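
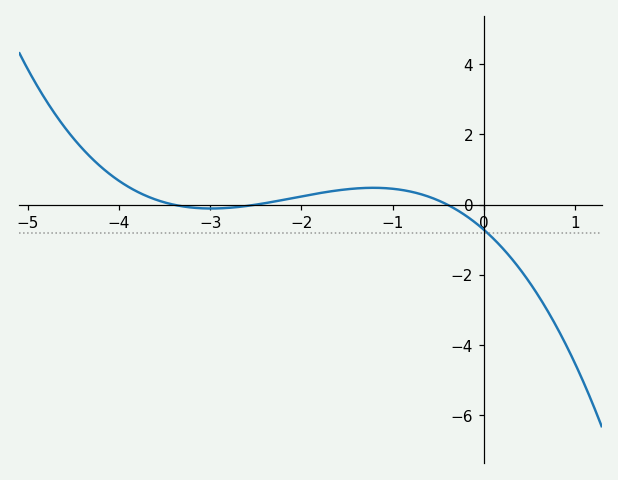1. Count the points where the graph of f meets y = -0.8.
1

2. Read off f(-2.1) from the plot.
0.186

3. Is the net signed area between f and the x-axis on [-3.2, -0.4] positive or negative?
positive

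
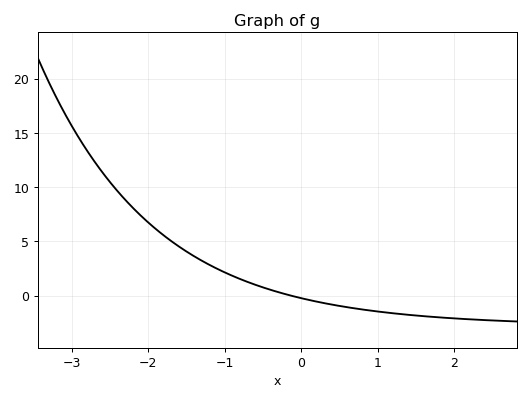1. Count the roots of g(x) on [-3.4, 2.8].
1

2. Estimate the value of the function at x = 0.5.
-0.934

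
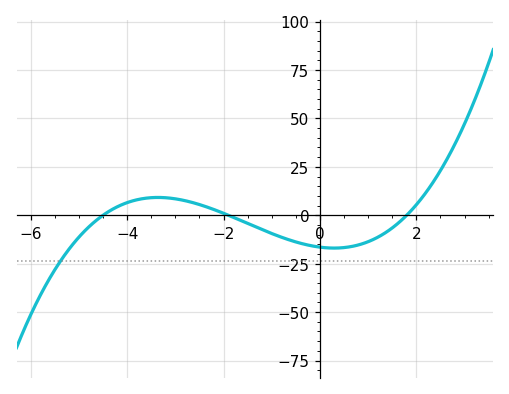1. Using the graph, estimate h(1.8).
0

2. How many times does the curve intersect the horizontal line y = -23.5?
1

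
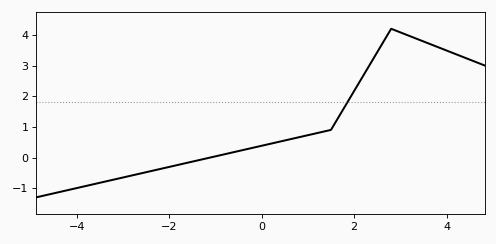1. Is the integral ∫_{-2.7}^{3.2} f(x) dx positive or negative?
positive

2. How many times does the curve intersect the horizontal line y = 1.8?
1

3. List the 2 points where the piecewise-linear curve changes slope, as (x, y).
(1.5, 0.9); (2.8, 4.2)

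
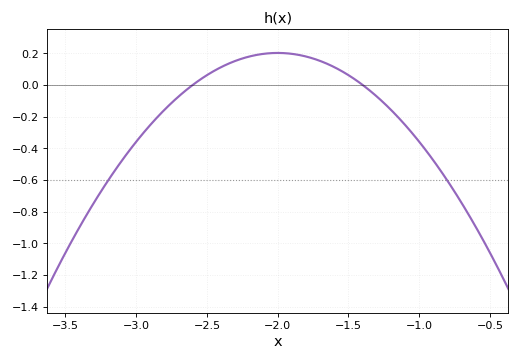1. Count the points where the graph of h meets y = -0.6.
2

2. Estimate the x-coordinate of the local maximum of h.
-2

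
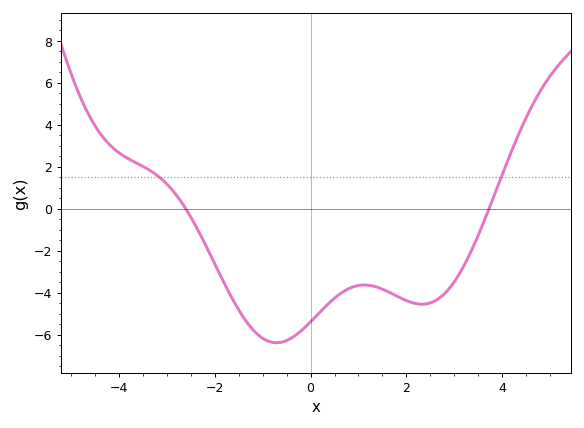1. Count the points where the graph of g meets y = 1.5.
2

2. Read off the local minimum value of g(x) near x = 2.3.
-4.55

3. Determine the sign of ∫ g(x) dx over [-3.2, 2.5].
negative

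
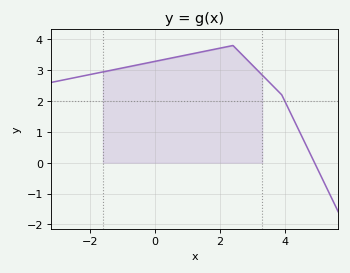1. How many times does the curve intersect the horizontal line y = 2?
1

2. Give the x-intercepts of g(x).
5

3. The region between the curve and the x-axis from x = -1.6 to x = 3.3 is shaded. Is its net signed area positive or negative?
positive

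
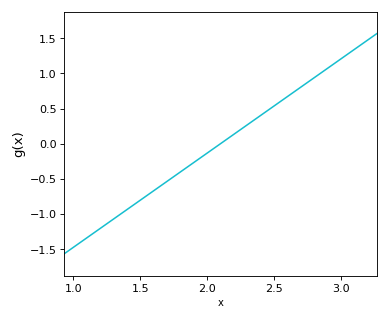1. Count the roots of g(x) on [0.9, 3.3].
1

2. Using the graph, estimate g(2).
-0.134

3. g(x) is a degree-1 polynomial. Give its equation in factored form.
y = 1.34(x - 2.1)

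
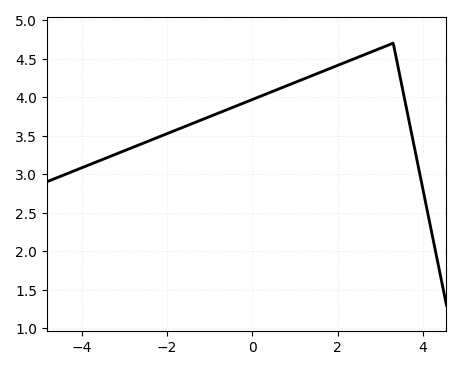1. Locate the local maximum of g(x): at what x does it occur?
3.2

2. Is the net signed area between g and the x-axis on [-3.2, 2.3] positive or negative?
positive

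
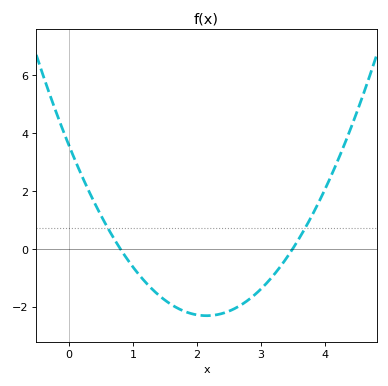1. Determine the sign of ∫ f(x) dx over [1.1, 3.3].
negative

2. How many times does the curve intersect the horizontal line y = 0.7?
2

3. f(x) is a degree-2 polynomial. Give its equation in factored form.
y = 1.27(x - 0.8)(x - 3.5)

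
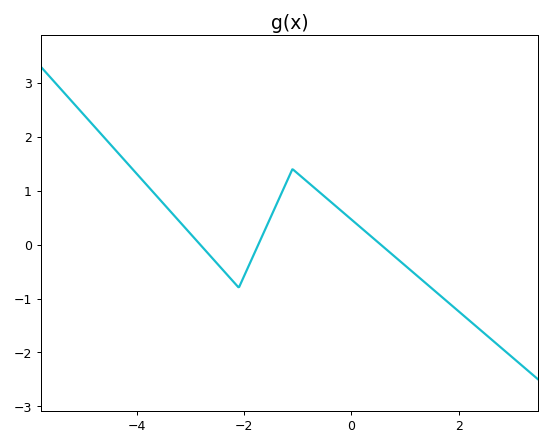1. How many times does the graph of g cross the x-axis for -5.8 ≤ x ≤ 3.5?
3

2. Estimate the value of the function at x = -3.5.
0.753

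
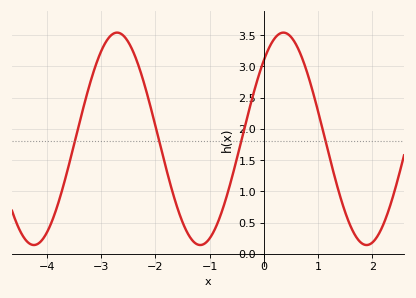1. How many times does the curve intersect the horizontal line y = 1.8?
4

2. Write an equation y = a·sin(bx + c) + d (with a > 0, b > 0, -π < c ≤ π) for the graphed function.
y = 1.7sin(2.05x + 0.832) + 1.84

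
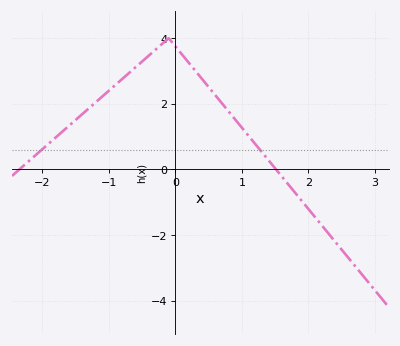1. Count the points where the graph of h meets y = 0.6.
2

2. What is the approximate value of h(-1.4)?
1.6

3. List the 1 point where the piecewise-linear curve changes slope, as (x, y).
(-0.1, 4)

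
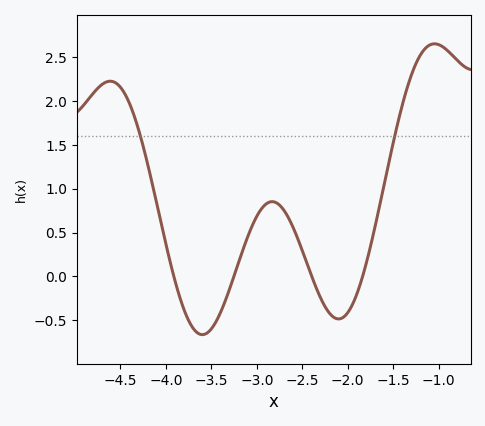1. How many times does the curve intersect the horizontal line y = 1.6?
2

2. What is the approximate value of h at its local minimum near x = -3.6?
-0.65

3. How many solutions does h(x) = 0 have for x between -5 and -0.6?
4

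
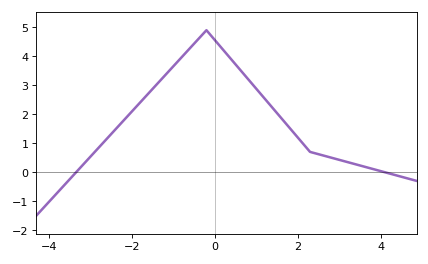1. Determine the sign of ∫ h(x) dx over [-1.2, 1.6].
positive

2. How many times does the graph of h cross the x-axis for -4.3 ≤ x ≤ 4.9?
2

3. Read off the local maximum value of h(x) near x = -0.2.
4.9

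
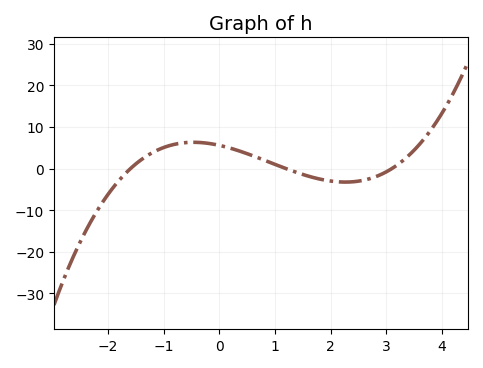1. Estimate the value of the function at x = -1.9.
-4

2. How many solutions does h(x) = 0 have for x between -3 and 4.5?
3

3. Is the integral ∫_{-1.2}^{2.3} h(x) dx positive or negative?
positive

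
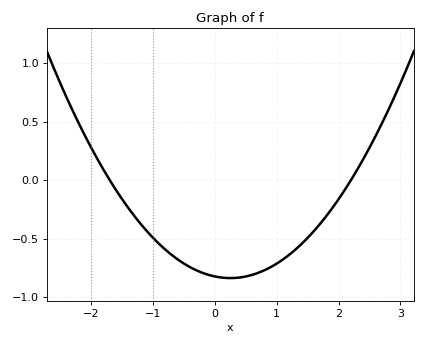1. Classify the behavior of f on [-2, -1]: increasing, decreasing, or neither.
decreasing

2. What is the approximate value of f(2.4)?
0.18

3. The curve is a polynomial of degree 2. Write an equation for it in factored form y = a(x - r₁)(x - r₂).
y = 0.22(x + 1.7)(x - 2.2)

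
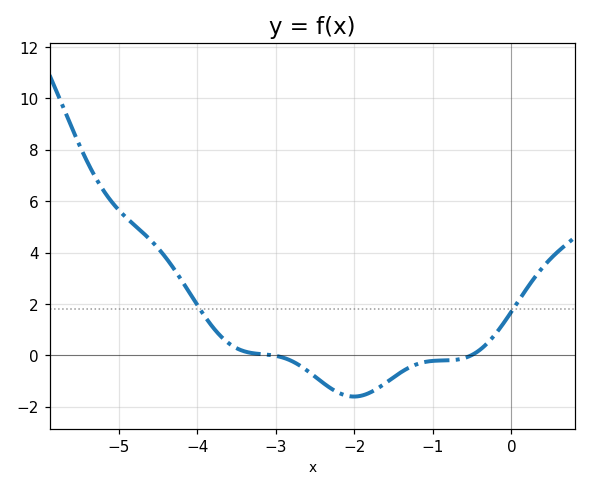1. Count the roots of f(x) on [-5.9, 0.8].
2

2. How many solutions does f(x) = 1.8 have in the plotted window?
2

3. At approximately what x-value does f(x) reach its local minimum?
-2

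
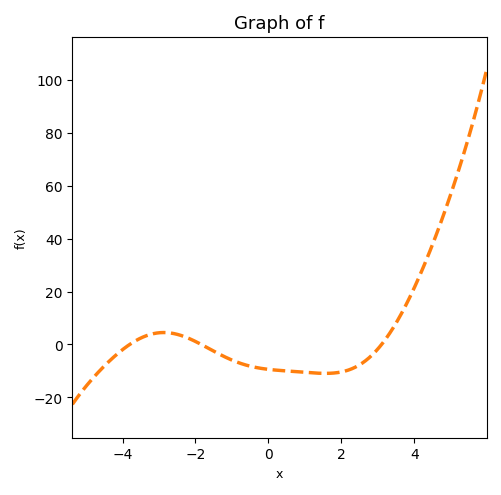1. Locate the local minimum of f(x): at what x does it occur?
1.6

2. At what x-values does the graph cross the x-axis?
-3.8, -1.8, 3.2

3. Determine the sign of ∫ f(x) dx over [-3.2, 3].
negative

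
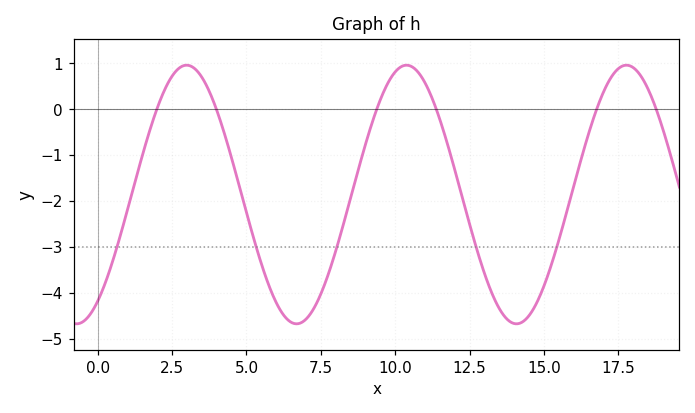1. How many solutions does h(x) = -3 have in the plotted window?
5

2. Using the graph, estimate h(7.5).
-4.03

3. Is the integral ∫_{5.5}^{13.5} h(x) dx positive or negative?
negative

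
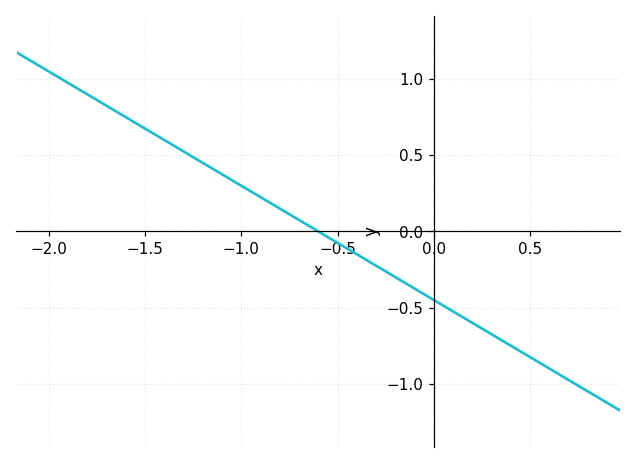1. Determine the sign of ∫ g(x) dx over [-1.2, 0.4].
negative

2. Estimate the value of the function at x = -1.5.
0.7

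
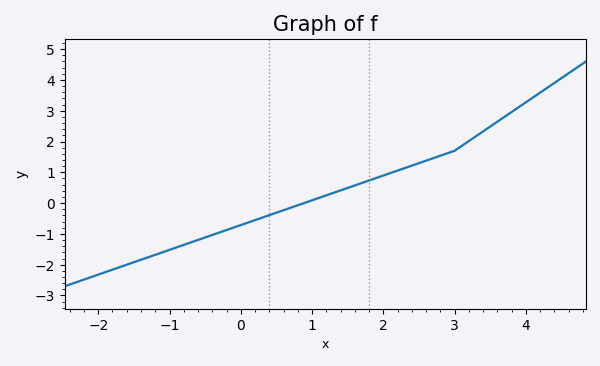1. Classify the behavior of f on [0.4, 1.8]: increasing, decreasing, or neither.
increasing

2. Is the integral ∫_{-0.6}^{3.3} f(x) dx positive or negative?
positive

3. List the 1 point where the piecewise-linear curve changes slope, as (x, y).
(3, 1.7)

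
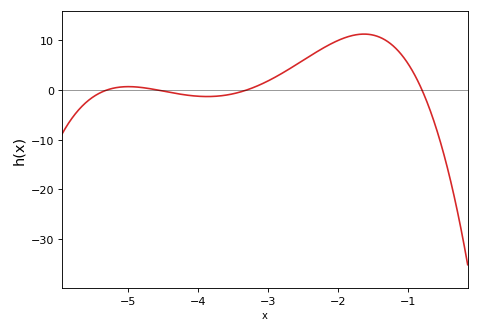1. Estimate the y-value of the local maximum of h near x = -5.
1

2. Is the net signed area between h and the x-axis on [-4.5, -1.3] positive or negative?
positive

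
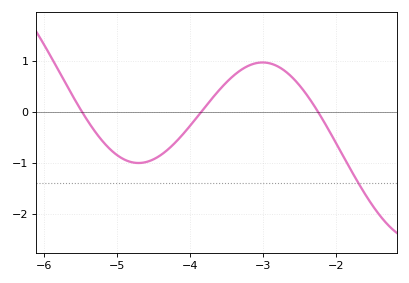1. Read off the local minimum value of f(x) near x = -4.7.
-1.01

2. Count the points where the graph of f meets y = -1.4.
1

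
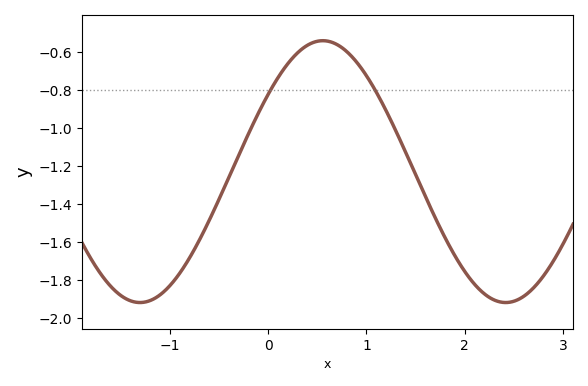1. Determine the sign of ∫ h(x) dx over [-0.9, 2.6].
negative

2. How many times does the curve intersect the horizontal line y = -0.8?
2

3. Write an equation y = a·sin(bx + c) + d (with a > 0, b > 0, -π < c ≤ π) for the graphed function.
y = 0.69sin(1.69x + 0.63) - 1.23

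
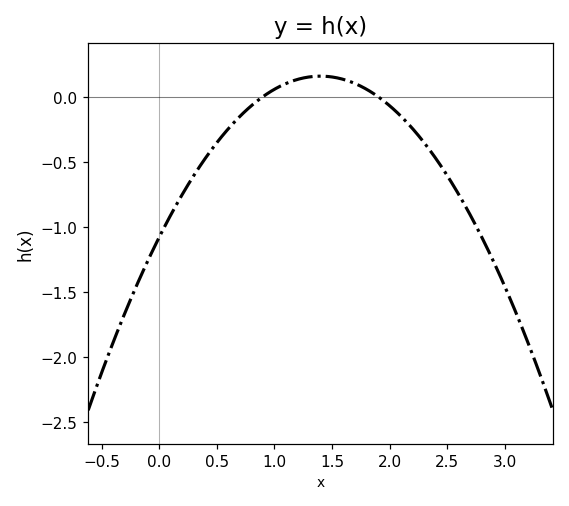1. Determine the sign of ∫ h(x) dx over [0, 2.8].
negative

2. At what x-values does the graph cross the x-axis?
0.9, 1.9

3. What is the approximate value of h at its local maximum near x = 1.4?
0.15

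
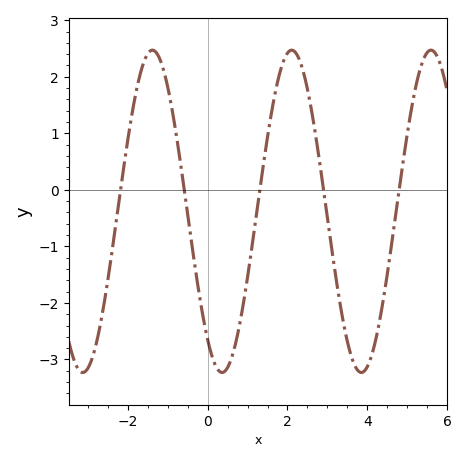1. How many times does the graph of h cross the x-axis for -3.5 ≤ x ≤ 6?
5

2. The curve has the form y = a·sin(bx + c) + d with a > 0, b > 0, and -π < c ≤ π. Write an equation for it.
y = 2.85sin(1.8x - 2.2) - 0.38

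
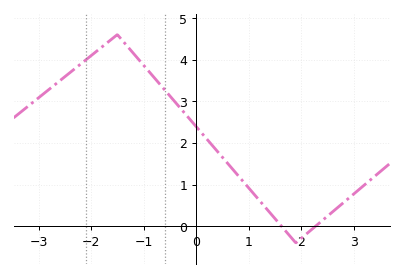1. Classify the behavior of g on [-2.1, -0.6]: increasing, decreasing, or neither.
neither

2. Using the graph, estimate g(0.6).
1.5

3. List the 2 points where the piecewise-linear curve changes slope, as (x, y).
(-1.5, 4.6); (1.9, -0.4)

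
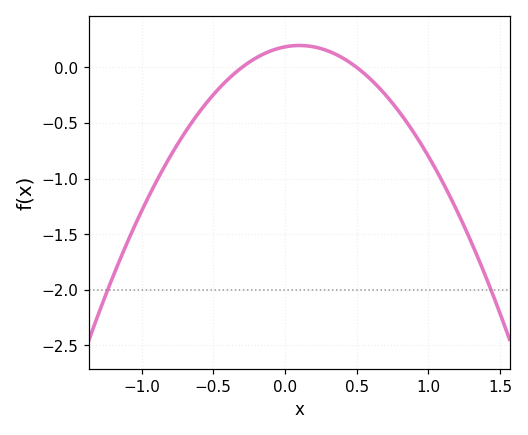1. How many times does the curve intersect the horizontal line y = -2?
2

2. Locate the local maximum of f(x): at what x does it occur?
0.1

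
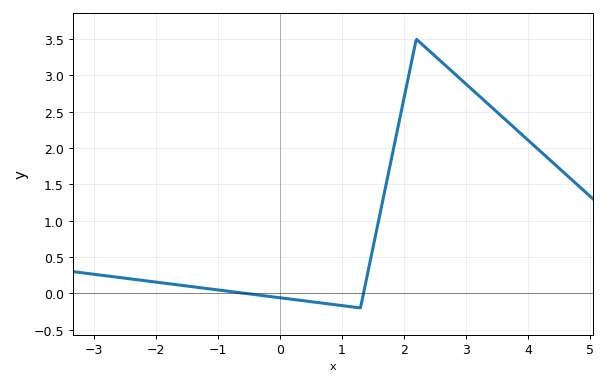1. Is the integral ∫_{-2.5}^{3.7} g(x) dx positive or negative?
positive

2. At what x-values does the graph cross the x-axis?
-0.6, 1.4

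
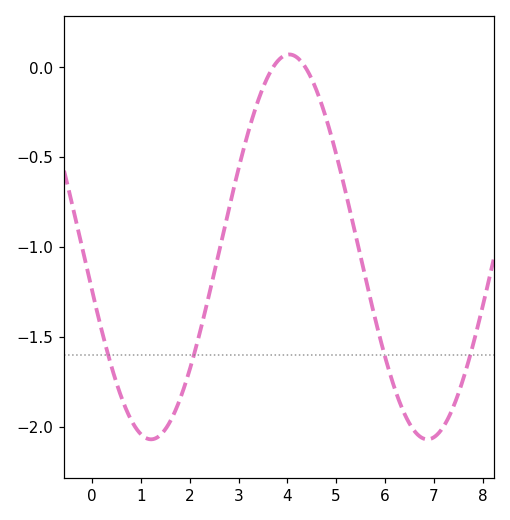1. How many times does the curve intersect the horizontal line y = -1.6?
4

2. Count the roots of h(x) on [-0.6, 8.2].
2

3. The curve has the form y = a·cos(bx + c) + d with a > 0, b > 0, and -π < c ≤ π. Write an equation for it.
y = 1.07cos(1.1x + 1.8) - 1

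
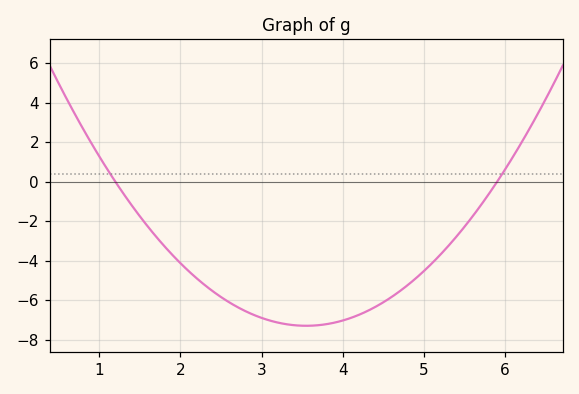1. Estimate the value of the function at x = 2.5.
-5.8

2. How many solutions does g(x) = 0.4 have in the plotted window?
2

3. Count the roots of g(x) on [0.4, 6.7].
2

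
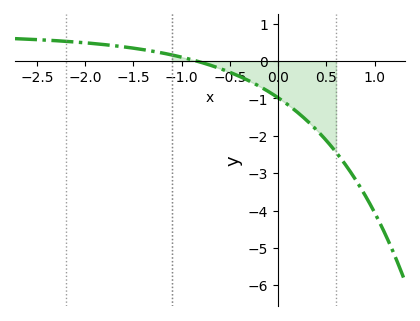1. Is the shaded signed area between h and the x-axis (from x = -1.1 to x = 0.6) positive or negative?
negative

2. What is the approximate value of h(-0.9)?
0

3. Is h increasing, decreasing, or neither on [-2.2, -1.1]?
decreasing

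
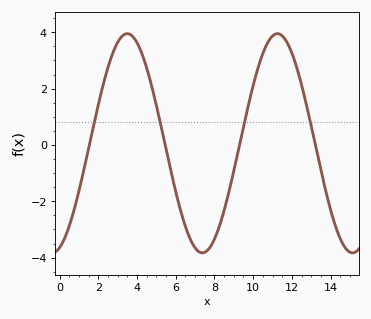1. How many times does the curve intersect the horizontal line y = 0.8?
4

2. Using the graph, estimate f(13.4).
-0.589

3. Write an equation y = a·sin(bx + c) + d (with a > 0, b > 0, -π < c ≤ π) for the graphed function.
y = 3.89sin(0.81x - 1.26) + 0.06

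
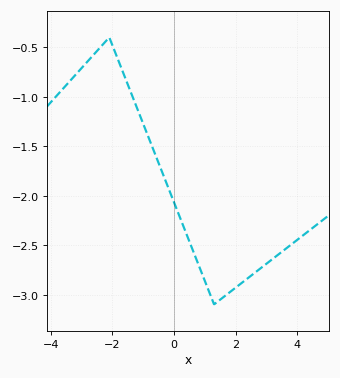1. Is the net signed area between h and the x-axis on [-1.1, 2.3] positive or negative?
negative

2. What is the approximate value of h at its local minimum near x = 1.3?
-3.1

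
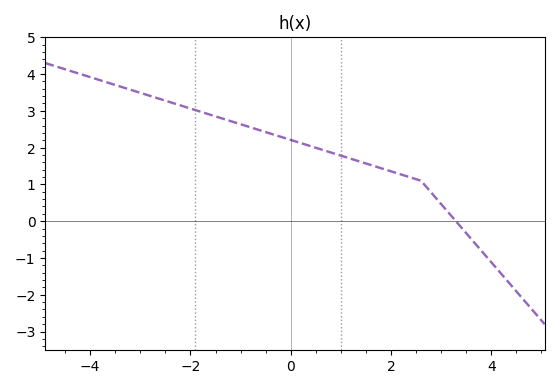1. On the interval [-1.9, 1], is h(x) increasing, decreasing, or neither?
decreasing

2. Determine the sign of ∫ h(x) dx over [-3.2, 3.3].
positive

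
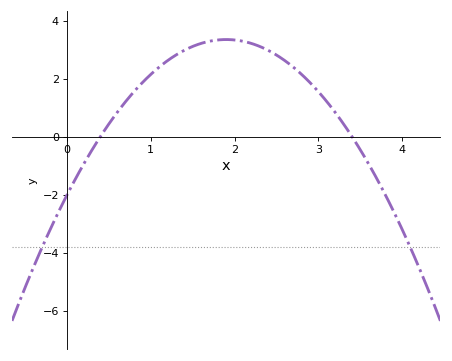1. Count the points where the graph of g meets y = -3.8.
2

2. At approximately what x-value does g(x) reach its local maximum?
1.9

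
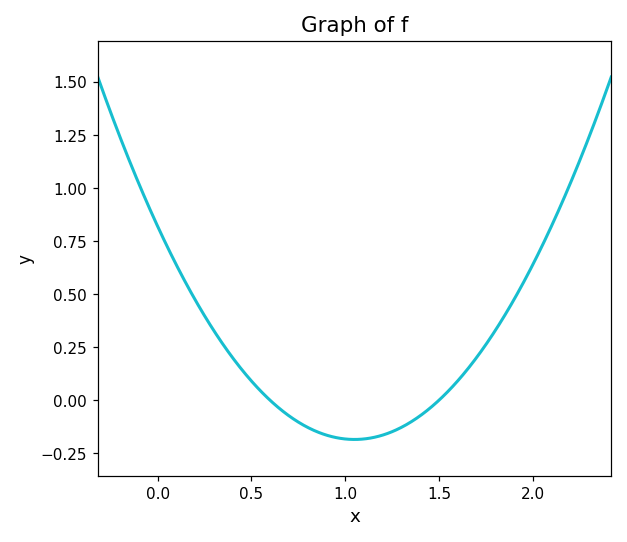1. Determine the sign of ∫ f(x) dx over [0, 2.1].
positive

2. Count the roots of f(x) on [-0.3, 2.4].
2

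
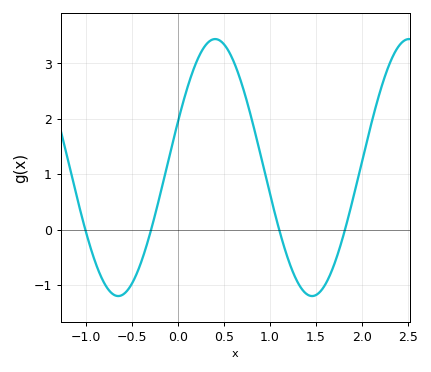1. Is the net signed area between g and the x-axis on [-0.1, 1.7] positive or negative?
positive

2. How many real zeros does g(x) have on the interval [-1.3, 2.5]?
4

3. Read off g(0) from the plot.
1.94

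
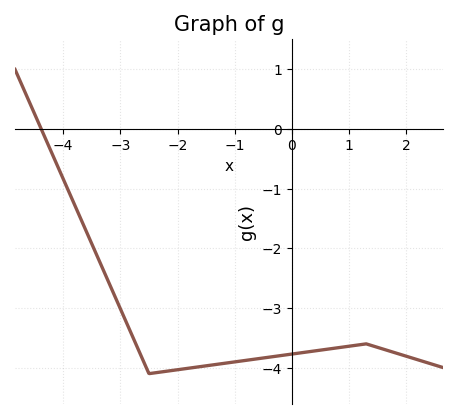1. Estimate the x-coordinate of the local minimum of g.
-2.5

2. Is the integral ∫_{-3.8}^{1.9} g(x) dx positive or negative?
negative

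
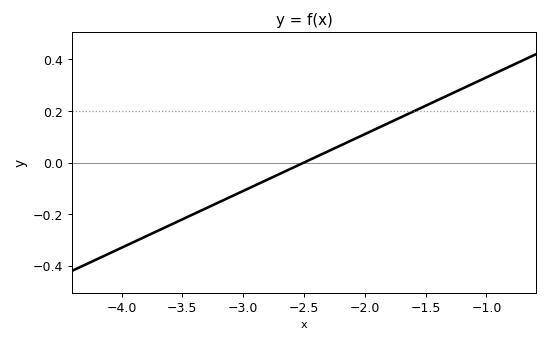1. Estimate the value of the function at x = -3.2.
-0.16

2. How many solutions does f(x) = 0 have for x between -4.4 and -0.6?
1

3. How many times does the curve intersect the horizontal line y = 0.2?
1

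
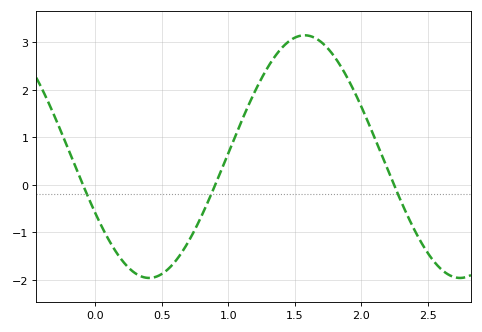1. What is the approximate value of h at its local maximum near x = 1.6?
3.1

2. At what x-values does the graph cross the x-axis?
-0.1, 0.9, 2.25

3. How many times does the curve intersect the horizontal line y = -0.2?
3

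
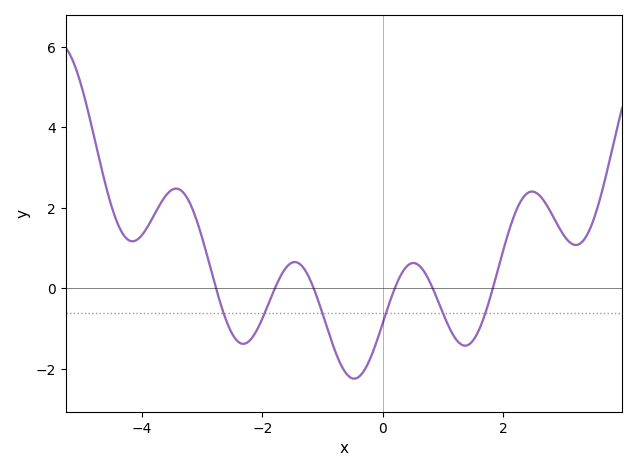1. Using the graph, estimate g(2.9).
1.6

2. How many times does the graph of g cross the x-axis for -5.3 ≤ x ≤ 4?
6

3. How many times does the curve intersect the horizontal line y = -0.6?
6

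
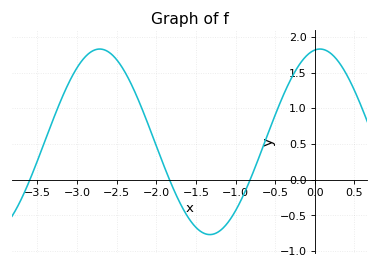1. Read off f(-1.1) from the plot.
-0.6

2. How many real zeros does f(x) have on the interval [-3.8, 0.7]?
3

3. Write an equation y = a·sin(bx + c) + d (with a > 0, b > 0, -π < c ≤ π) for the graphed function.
y = 1.3sin(2.3x + 1.4) + 0.53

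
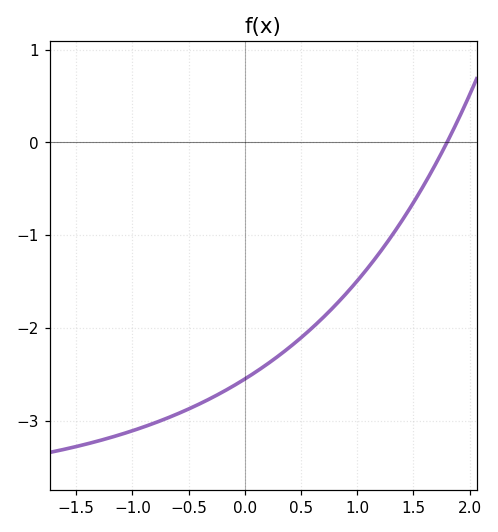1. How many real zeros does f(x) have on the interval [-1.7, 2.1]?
1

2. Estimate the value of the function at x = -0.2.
-2.7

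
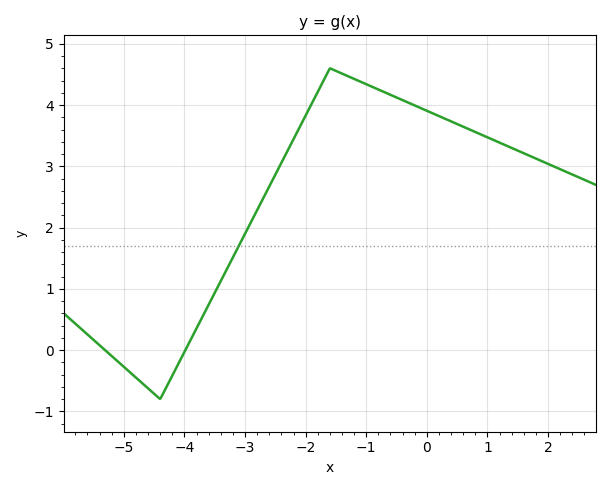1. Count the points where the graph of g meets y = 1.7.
1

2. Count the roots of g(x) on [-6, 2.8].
2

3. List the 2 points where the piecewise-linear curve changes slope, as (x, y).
(-4.4, -0.8); (-1.6, 4.6)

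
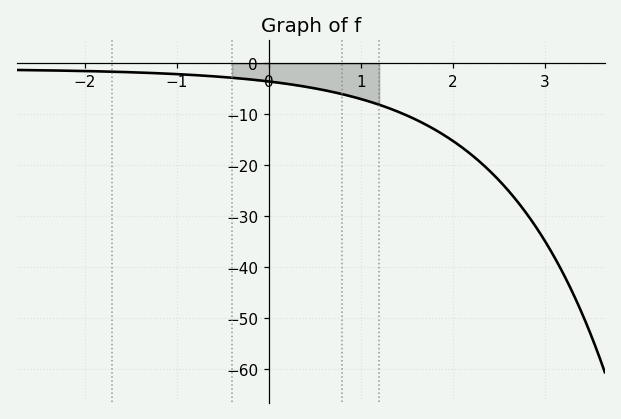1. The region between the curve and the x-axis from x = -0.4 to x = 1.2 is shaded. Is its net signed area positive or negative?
negative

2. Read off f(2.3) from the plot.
-19.4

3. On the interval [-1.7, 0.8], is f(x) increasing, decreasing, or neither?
decreasing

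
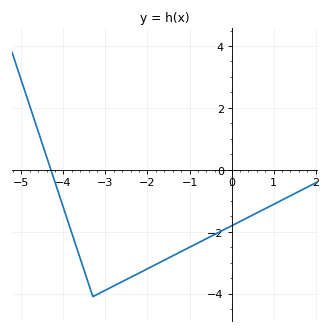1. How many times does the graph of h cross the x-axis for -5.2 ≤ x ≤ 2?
1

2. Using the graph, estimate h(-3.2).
-4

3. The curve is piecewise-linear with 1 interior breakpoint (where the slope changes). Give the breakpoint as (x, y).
(-3.3, -4.1)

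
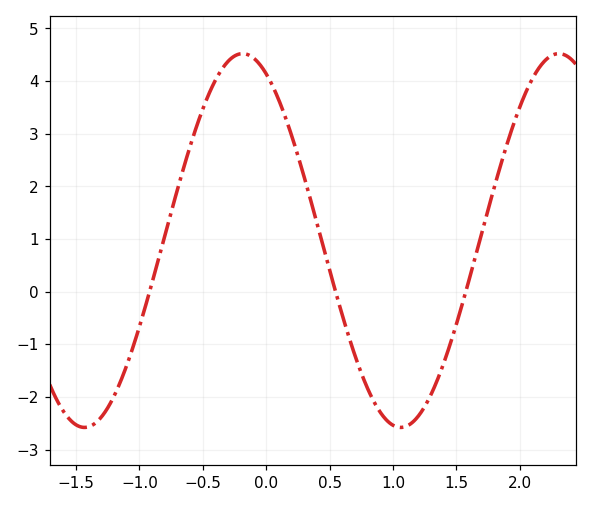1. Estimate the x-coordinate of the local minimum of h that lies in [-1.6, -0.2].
-1.4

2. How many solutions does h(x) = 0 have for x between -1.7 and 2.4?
3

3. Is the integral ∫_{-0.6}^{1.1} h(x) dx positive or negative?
positive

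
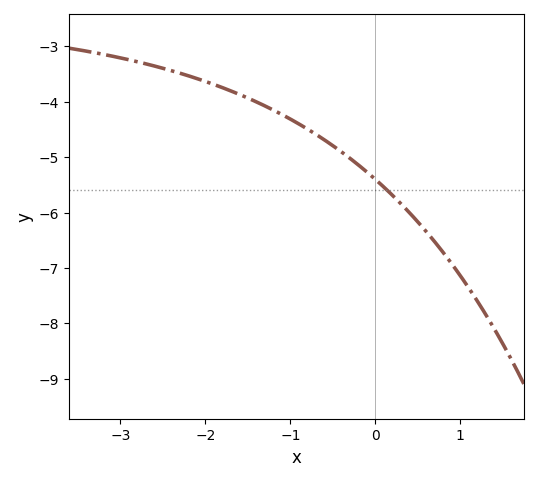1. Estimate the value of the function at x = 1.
-7.14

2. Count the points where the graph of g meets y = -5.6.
1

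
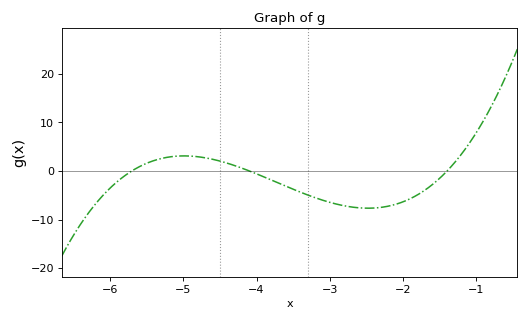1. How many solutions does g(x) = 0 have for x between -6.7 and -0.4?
3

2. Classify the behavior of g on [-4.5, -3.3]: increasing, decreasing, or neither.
decreasing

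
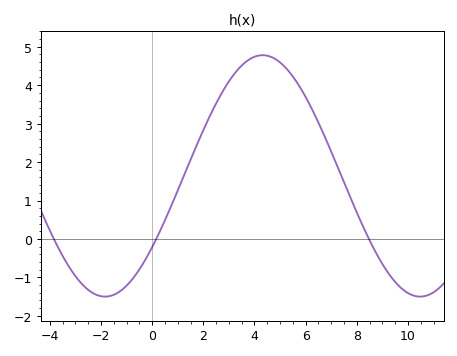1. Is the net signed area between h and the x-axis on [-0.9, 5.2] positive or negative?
positive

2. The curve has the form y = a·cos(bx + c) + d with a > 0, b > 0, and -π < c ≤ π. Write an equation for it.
y = 3.14cos(0.51x - 2.2) + 1.64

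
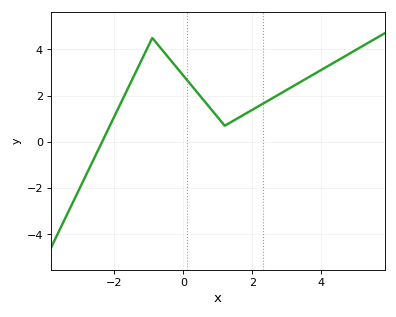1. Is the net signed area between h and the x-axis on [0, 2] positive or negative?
positive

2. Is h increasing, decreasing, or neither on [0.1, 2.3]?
neither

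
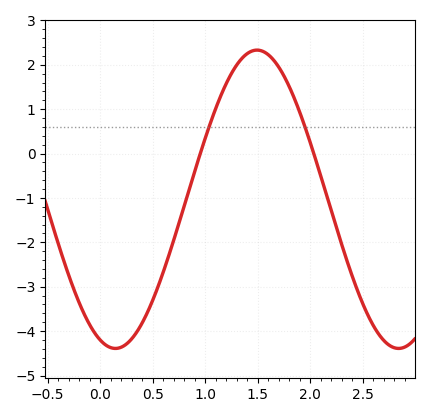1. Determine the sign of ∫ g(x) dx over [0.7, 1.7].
positive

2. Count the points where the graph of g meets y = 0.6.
2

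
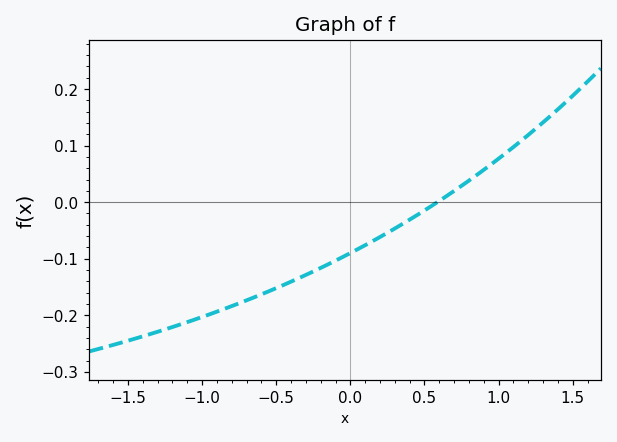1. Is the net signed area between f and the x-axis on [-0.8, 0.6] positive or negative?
negative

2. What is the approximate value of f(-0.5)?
-0.152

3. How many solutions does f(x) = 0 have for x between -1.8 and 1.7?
1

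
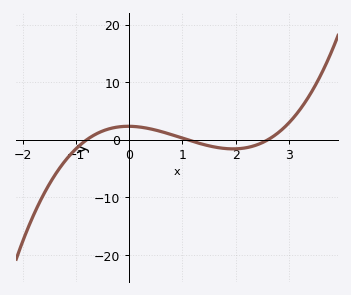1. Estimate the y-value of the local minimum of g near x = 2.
-1.56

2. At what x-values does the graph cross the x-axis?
-0.8, 1.1, 2.6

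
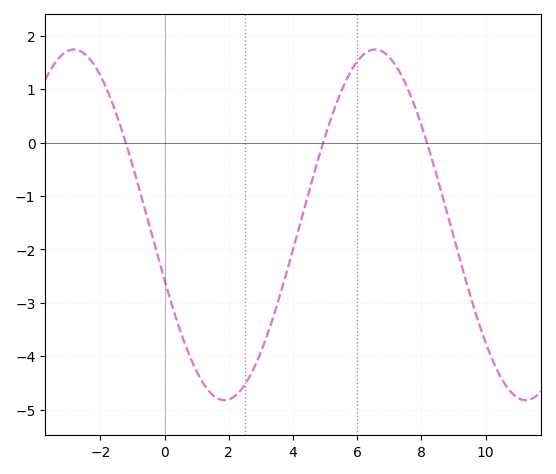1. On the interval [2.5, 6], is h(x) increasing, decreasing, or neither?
increasing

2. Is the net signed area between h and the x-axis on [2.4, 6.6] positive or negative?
negative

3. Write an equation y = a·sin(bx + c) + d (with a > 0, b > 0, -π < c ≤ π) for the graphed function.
y = 3.28sin(0.67x - 2.8) - 1.54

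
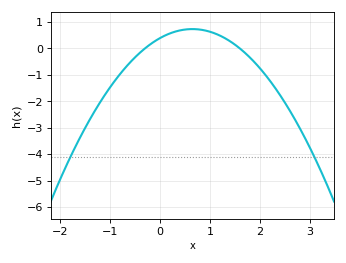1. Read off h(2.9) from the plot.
-3.4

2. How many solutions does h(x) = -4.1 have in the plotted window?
2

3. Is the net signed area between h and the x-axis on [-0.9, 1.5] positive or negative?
positive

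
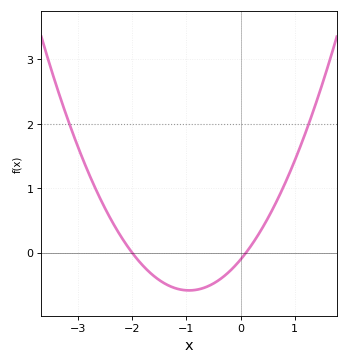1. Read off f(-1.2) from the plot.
-0.6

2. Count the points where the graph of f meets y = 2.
2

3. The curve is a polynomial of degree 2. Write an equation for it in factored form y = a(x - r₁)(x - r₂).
y = 0.53(x + 2)(x - 0.1)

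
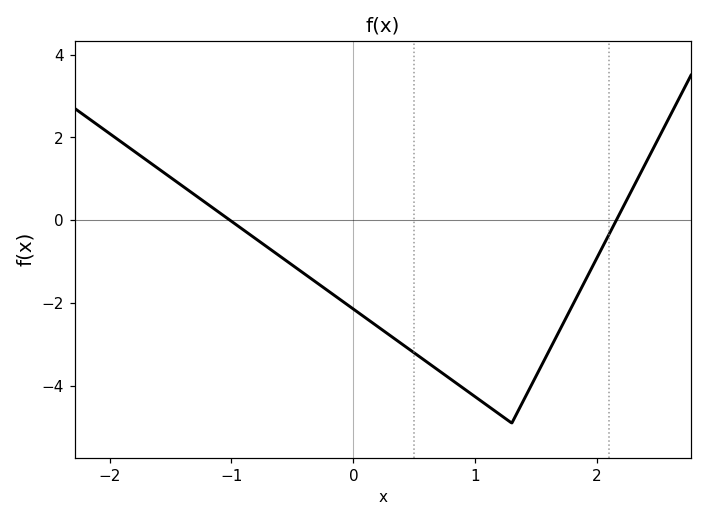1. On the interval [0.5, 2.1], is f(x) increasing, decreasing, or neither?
neither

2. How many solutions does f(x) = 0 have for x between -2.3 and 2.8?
2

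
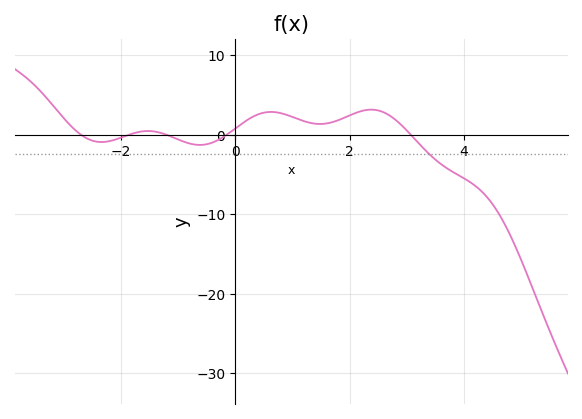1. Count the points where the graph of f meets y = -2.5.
1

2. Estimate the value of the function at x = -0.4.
-1.02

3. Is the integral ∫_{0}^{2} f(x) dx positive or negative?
positive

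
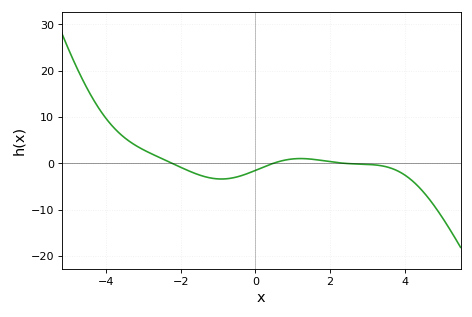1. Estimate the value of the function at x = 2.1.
0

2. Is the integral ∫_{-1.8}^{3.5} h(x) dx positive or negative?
negative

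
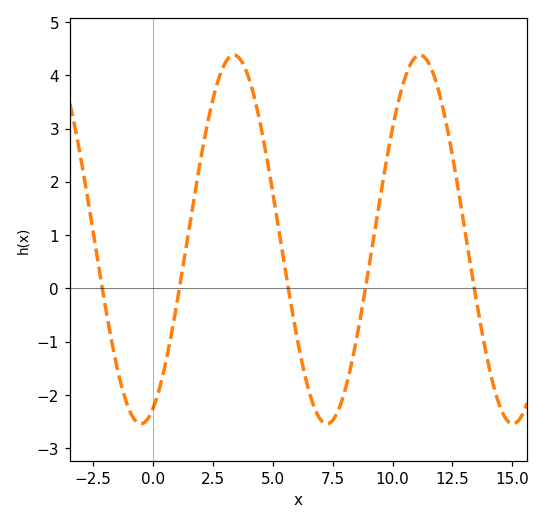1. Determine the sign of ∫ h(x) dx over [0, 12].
positive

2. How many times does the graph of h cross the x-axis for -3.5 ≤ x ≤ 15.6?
5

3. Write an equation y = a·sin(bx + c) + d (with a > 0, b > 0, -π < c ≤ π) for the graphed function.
y = 3.46sin(0.81x - 1.17) + 0.92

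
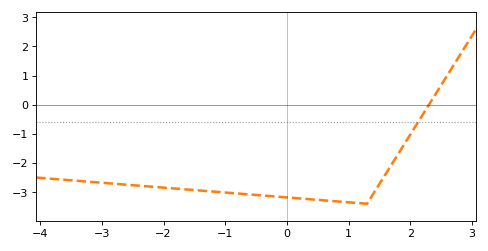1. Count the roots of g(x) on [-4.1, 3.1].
1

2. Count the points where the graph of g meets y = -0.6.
1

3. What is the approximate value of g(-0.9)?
-3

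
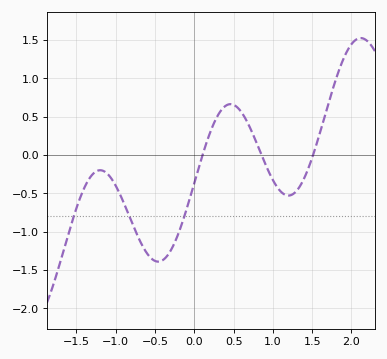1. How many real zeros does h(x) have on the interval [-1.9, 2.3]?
3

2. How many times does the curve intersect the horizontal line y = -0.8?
3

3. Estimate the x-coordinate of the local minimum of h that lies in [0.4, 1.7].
1.2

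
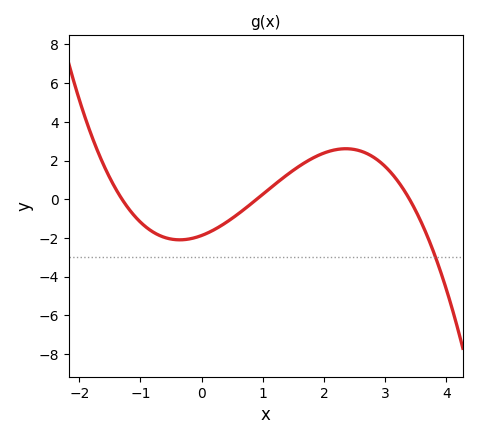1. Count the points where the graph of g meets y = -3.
1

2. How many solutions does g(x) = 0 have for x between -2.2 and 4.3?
3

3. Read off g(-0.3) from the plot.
-2.09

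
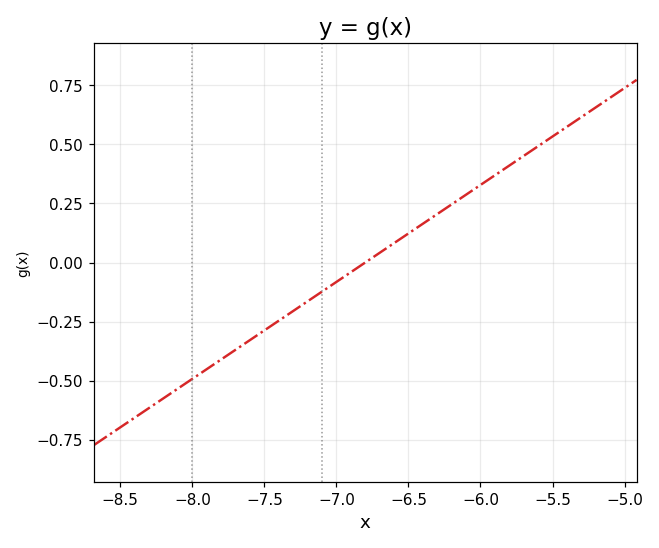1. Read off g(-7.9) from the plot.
-0.451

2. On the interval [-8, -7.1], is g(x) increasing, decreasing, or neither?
increasing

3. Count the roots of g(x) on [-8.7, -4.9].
1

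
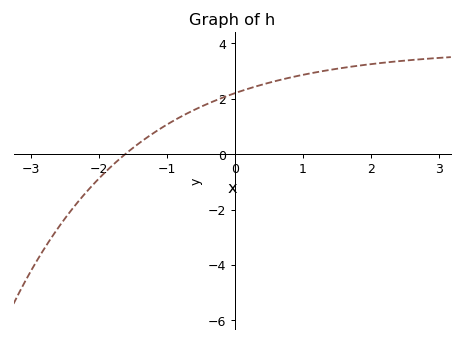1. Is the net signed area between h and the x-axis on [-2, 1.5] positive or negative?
positive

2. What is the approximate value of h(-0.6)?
1.59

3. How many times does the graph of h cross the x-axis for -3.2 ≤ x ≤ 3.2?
1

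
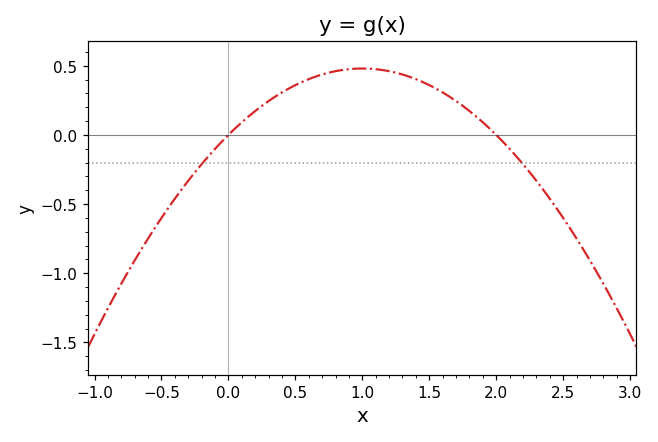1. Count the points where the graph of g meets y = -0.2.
2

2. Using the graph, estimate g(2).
0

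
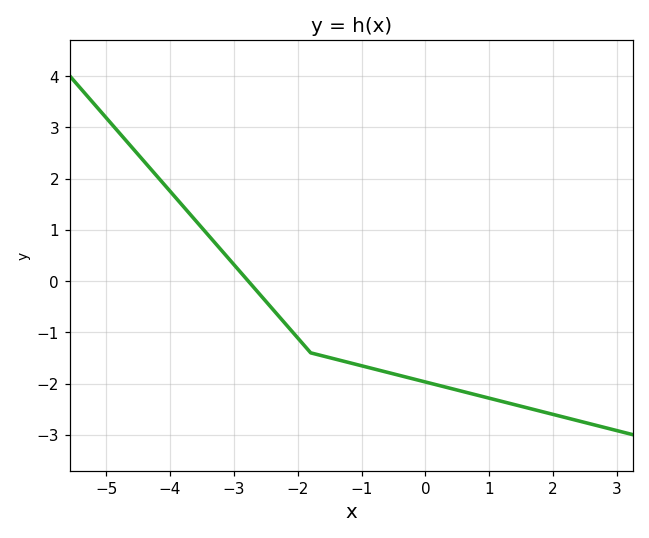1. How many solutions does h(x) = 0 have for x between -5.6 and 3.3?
1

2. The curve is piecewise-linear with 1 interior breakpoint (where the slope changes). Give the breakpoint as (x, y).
(-1.8, -1.4)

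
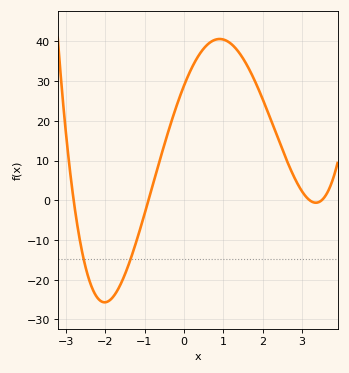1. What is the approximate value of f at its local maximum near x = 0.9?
41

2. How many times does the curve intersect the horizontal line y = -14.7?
2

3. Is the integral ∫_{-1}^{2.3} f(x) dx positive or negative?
positive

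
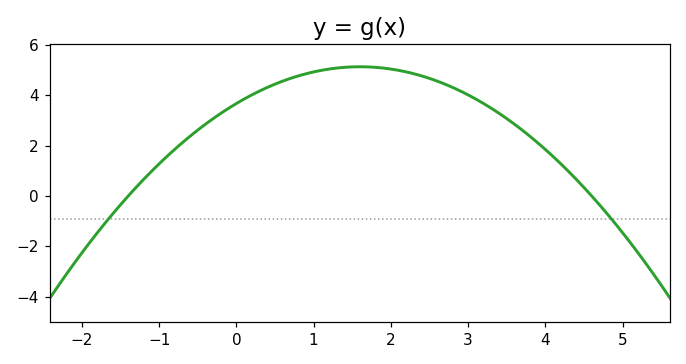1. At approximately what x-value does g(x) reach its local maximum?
1.6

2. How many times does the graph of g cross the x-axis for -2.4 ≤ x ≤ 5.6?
2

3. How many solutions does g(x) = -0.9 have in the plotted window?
2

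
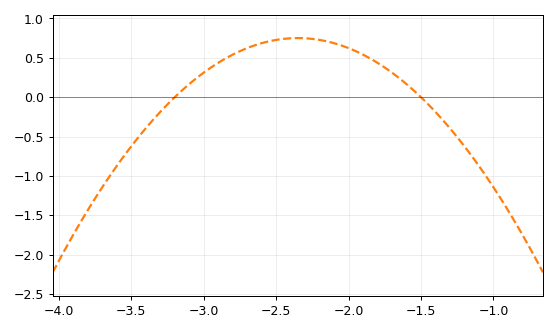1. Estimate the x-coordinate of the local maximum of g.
-2.35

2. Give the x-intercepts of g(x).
-3.2, -1.5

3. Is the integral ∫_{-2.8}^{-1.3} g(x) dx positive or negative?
positive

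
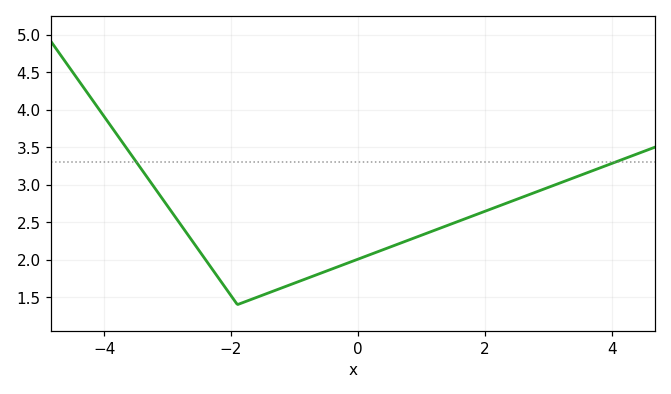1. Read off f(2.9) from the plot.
2.95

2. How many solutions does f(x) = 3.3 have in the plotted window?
2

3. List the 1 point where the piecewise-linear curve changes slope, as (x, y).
(-1.9, 1.4)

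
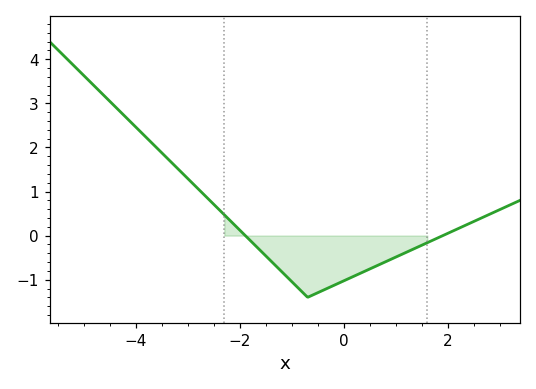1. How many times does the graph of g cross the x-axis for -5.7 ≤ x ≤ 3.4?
2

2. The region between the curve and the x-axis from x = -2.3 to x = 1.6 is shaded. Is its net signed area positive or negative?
negative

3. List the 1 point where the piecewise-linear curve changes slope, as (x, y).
(-0.7, -1.4)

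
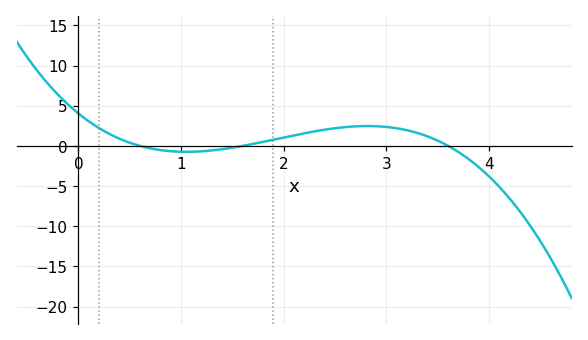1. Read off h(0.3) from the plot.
1.51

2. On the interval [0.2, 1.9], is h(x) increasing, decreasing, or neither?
neither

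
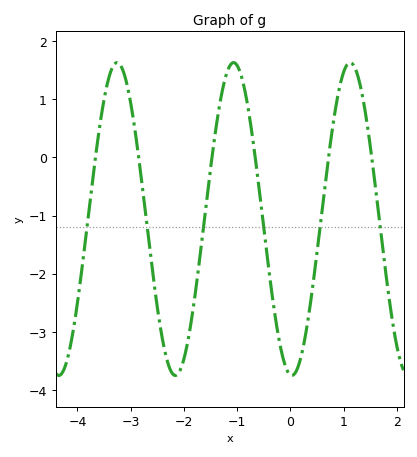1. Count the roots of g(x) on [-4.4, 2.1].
6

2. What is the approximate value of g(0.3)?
-3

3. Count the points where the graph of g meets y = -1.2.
6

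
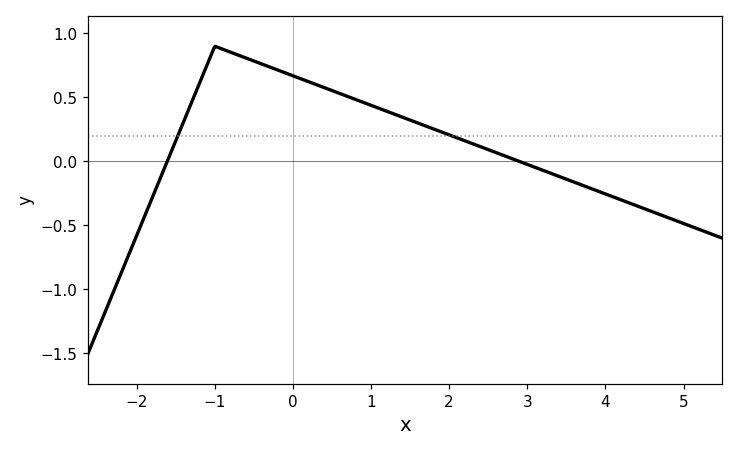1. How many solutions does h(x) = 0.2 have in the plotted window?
2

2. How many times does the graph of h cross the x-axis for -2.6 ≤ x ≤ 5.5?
2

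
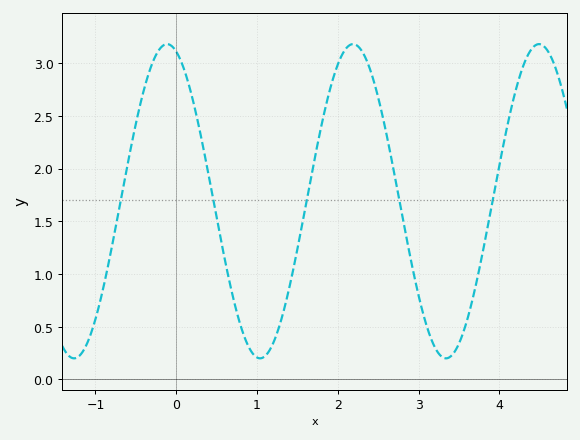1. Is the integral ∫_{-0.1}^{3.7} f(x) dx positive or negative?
positive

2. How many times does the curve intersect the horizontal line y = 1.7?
5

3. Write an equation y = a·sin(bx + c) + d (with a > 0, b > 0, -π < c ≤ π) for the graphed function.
y = 1.49sin(2.7x + 1.9) + 1.69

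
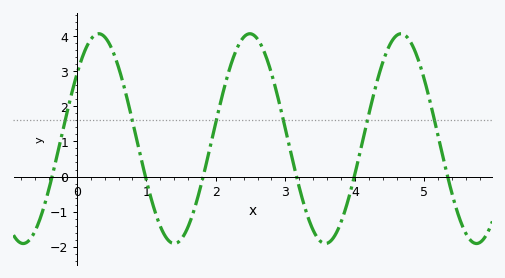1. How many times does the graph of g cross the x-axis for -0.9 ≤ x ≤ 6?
6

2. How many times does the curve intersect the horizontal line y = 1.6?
6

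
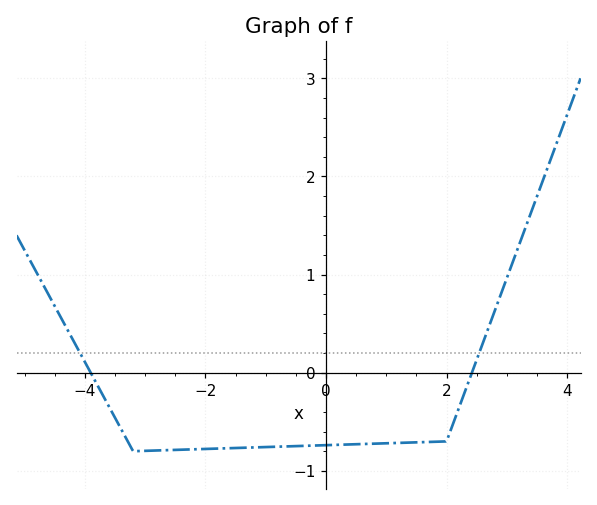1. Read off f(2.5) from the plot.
0.1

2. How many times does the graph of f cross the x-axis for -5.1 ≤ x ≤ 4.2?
2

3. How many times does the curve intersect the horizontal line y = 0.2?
2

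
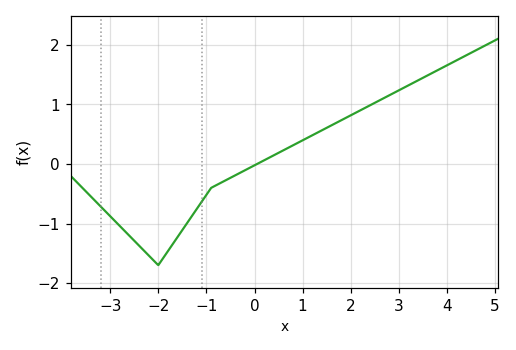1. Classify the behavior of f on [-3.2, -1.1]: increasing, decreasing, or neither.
neither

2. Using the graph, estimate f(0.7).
0.3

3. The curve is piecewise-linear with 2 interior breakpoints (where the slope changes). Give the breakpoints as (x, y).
(-2, -1.7); (-0.9, -0.4)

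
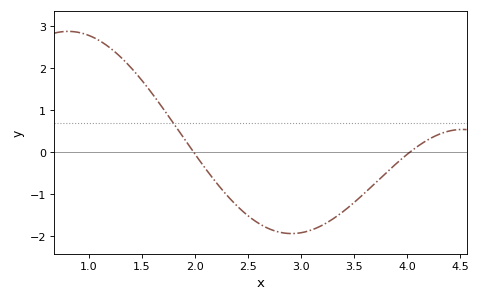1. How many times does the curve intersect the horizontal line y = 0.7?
1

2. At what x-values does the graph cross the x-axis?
1.99, 4.03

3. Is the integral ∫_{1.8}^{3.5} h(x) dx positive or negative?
negative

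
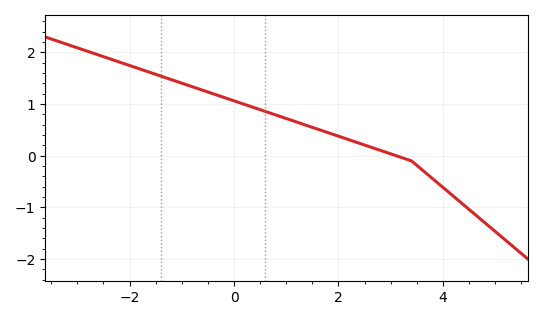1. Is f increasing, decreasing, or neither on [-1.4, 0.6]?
decreasing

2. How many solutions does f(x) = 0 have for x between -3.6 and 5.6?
1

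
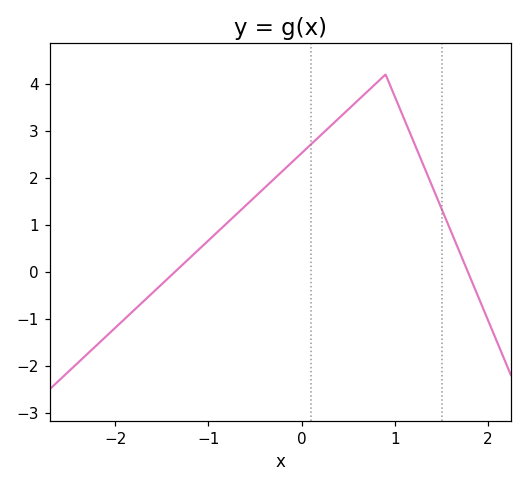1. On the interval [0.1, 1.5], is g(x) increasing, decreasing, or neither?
neither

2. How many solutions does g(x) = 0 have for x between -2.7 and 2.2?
2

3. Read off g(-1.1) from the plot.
0.5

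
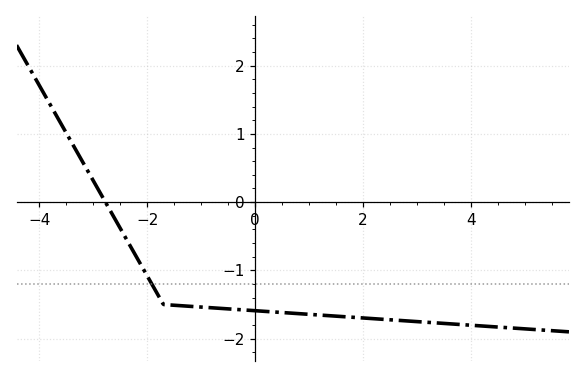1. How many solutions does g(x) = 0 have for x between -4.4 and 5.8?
1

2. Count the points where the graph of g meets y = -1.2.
1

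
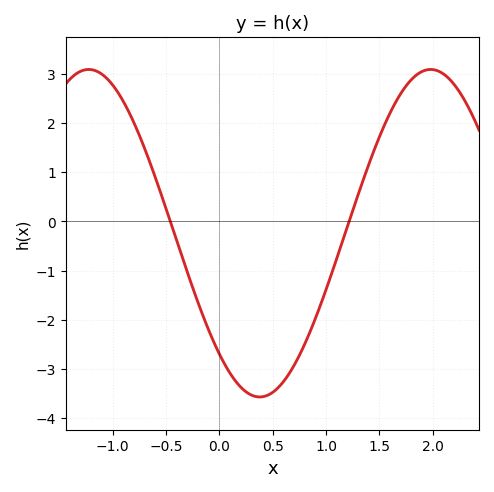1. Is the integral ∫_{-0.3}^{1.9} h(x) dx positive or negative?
negative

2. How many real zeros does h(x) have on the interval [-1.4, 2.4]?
2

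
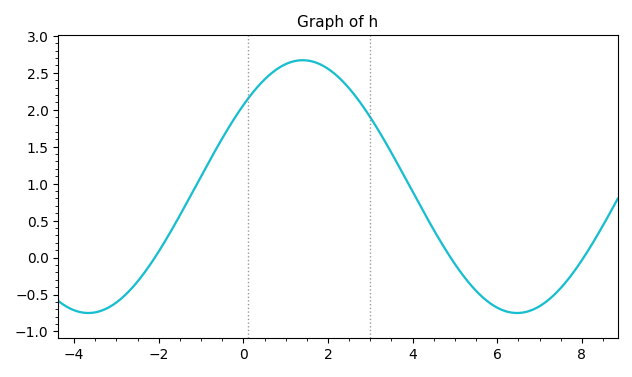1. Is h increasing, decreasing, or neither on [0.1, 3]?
neither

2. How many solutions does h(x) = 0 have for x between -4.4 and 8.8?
3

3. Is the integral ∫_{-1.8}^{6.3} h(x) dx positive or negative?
positive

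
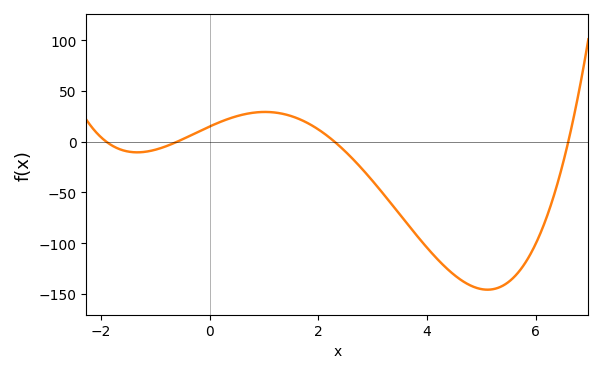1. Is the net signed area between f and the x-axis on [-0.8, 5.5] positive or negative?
negative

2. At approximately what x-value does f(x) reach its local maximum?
1.02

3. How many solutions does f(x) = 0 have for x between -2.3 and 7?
4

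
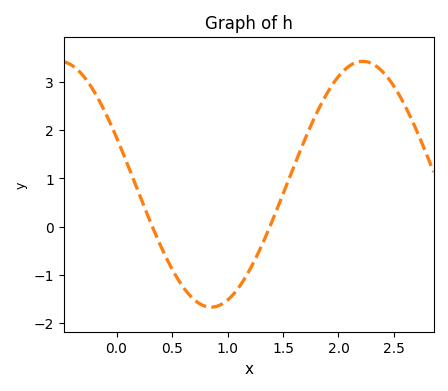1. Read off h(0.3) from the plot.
0.124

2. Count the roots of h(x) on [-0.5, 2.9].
2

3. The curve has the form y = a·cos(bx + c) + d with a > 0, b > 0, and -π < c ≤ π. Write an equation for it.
y = 2.55cos(2.3x + 1.18) + 0.88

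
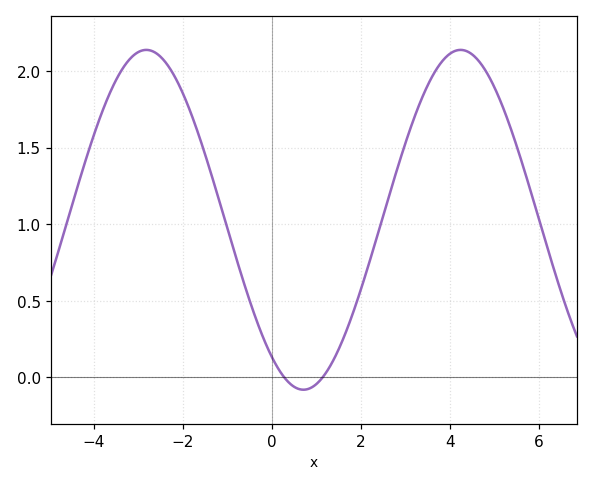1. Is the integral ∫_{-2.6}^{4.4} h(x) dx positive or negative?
positive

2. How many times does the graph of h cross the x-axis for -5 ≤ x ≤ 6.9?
2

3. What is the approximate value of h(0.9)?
-0.05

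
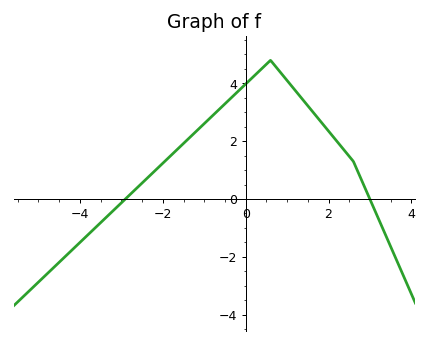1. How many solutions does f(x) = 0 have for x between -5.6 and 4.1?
2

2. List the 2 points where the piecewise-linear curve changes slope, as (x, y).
(0.6, 4.8); (2.6, 1.3)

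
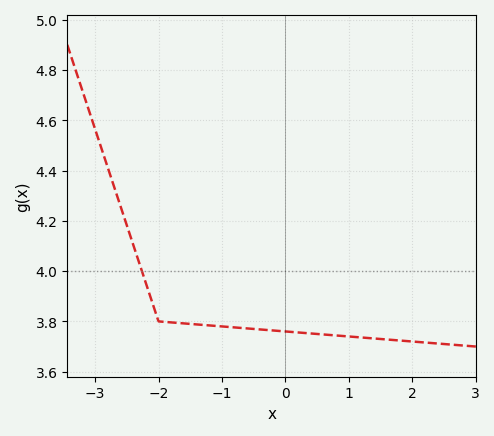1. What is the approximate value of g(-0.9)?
3.78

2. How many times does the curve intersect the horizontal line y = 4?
1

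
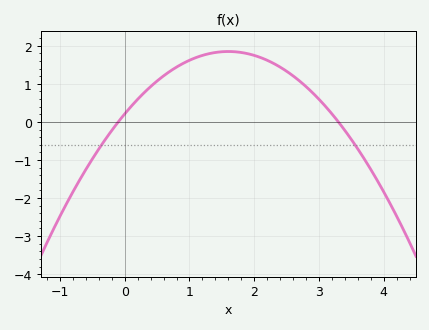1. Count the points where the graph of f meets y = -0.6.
2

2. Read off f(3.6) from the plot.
-0.7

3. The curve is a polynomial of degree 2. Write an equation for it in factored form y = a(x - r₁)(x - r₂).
y = -0.64(x + 0.1)(x - 3.3)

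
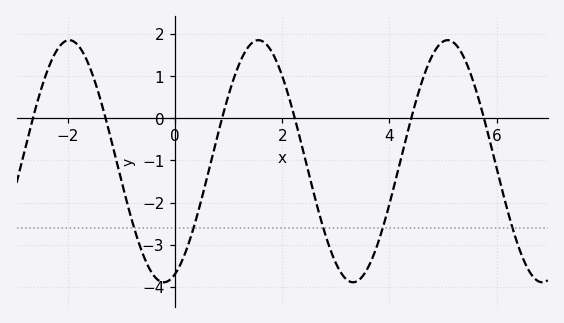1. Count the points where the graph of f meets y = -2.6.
5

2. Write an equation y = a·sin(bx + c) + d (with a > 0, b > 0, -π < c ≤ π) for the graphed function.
y = 2.87sin(1.8x - 1.2) - 1.02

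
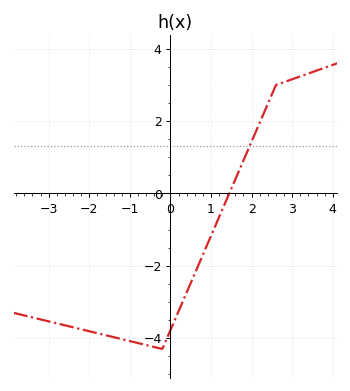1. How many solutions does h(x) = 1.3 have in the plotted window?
1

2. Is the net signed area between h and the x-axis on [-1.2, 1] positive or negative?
negative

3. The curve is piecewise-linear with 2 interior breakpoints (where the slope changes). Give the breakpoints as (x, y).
(-0.2, -4.3); (2.6, 3)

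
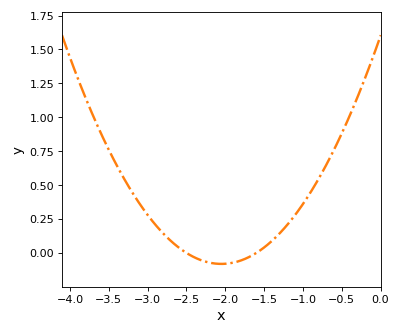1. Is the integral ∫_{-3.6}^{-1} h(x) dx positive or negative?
positive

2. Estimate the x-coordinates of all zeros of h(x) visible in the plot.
-2.5, -1.6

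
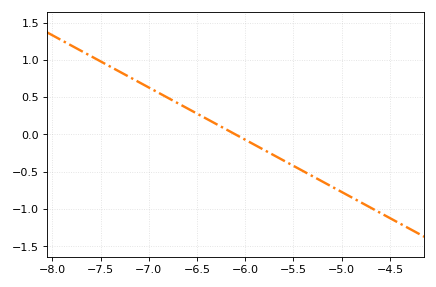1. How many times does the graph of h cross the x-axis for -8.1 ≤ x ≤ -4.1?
1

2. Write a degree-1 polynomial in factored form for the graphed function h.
y = -0.7(x + 6.1)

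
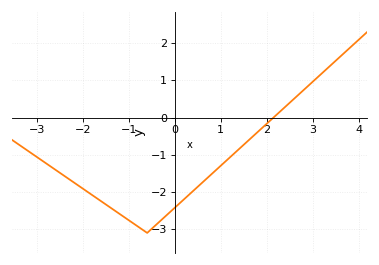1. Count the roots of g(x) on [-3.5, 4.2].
1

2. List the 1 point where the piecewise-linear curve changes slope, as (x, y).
(-0.6, -3.1)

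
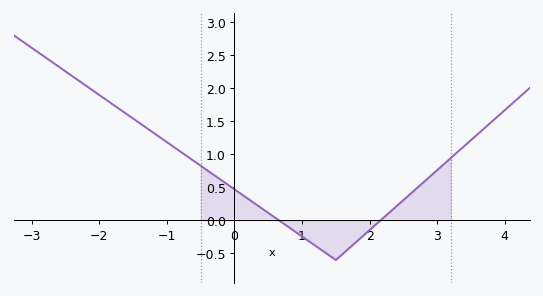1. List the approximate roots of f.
0.658, 2.16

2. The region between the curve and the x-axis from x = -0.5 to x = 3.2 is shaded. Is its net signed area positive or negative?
positive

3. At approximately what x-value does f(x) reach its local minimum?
1.5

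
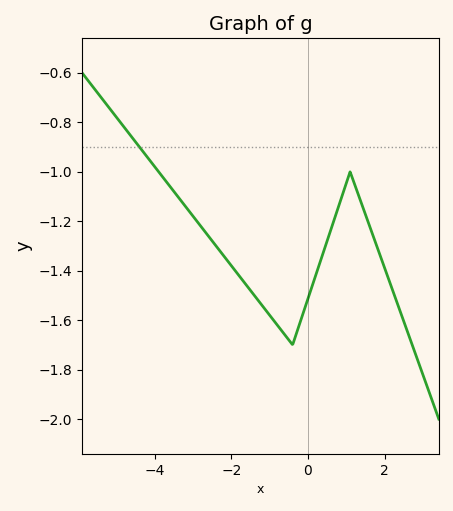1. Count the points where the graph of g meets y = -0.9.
1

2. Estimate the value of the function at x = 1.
-1.05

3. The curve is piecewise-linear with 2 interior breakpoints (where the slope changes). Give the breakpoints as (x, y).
(-0.4, -1.7); (1.1, -1)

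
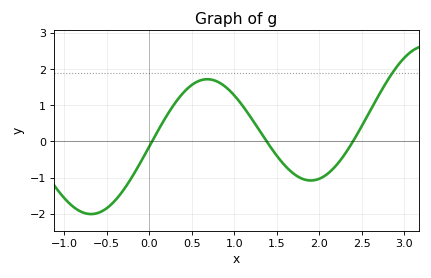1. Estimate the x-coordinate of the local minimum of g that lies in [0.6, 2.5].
1.9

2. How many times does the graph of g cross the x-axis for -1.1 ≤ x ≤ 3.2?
3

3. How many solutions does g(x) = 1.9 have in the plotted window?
1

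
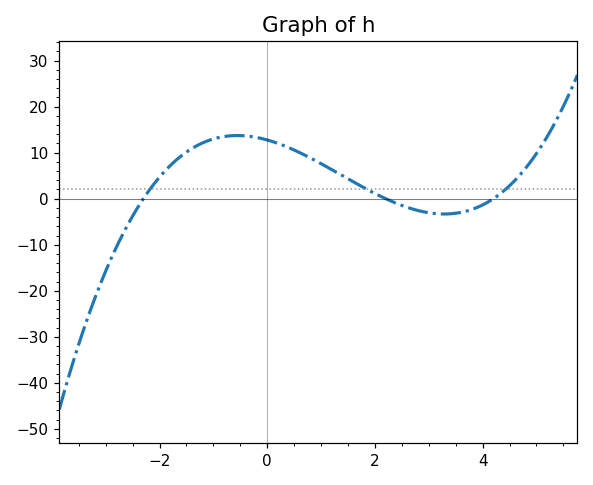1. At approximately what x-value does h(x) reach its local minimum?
3.29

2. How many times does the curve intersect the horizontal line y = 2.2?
3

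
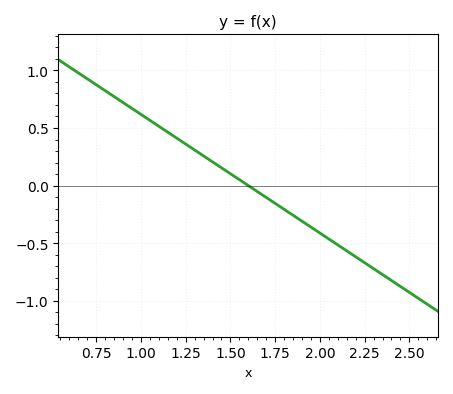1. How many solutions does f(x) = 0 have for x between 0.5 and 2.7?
1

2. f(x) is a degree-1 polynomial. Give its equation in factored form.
y = -1.03(x - 1.6)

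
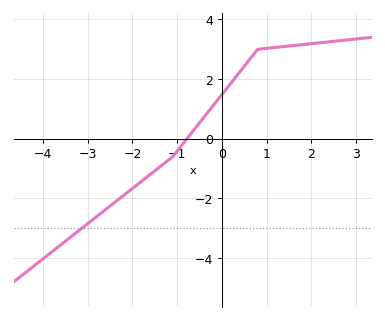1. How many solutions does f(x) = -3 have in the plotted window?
1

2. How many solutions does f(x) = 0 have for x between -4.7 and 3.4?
1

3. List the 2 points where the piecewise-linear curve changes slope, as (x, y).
(-1.1, -0.6); (0.8, 3)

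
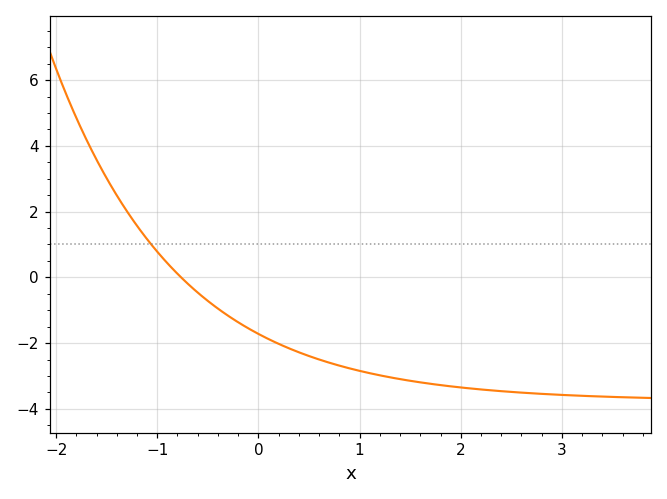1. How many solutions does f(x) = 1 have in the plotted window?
1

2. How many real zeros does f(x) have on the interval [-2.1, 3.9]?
1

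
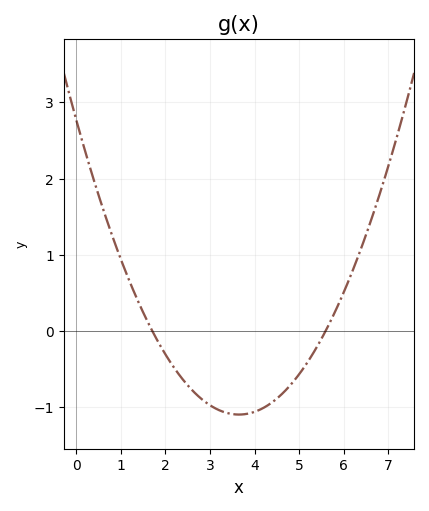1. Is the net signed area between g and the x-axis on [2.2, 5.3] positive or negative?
negative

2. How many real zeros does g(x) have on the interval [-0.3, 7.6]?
2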